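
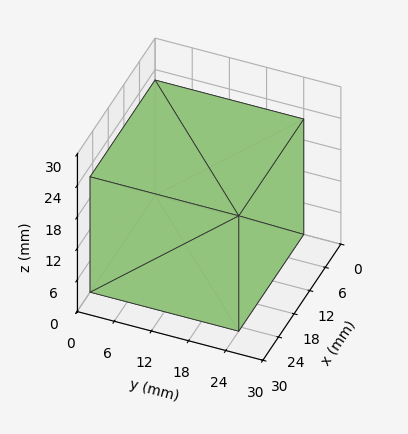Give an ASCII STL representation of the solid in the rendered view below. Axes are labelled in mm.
Reading the render: the shape is a rectangular box, roughly 25 × 24 mm footprint and 22 mm tall (dimensions read to the nearest mm from the axis ticks). For the STL, each face is triangulated and given an outward normal.

solid part
  facet normal 0.0000 0.0000 -1.0000
    outer loop
      vertex 25.00 24.00 0.00
      vertex 25.00 0.00 0.00
      vertex 0.00 0.00 0.00
    endloop
  endfacet
  facet normal 0.0000 0.0000 -1.0000
    outer loop
      vertex 0.00 24.00 0.00
      vertex 25.00 24.00 0.00
      vertex 0.00 0.00 0.00
    endloop
  endfacet
  facet normal 0.0000 0.0000 1.0000
    outer loop
      vertex 0.00 0.00 22.00
      vertex 25.00 0.00 22.00
      vertex 25.00 24.00 22.00
    endloop
  endfacet
  facet normal 0.0000 0.0000 1.0000
    outer loop
      vertex 0.00 0.00 22.00
      vertex 25.00 24.00 22.00
      vertex 0.00 24.00 22.00
    endloop
  endfacet
  facet normal 0.0000 -1.0000 0.0000
    outer loop
      vertex 0.00 0.00 0.00
      vertex 25.00 0.00 0.00
      vertex 25.00 0.00 22.00
    endloop
  endfacet
  facet normal 0.0000 -1.0000 0.0000
    outer loop
      vertex 0.00 0.00 0.00
      vertex 25.00 0.00 22.00
      vertex 0.00 0.00 22.00
    endloop
  endfacet
  facet normal 0.0000 1.0000 0.0000
    outer loop
      vertex 25.00 24.00 22.00
      vertex 25.00 24.00 0.00
      vertex 0.00 24.00 0.00
    endloop
  endfacet
  facet normal 0.0000 1.0000 0.0000
    outer loop
      vertex 0.00 24.00 22.00
      vertex 25.00 24.00 22.00
      vertex 0.00 24.00 0.00
    endloop
  endfacet
  facet normal -1.0000 0.0000 0.0000
    outer loop
      vertex 0.00 24.00 22.00
      vertex 0.00 24.00 0.00
      vertex 0.00 0.00 0.00
    endloop
  endfacet
  facet normal -1.0000 0.0000 0.0000
    outer loop
      vertex 0.00 0.00 22.00
      vertex 0.00 24.00 22.00
      vertex 0.00 0.00 0.00
    endloop
  endfacet
  facet normal 1.0000 0.0000 0.0000
    outer loop
      vertex 25.00 0.00 0.00
      vertex 25.00 24.00 0.00
      vertex 25.00 24.00 22.00
    endloop
  endfacet
  facet normal 1.0000 0.0000 0.0000
    outer loop
      vertex 25.00 0.00 0.00
      vertex 25.00 24.00 22.00
      vertex 25.00 0.00 22.00
    endloop
  endfacet
endsolid part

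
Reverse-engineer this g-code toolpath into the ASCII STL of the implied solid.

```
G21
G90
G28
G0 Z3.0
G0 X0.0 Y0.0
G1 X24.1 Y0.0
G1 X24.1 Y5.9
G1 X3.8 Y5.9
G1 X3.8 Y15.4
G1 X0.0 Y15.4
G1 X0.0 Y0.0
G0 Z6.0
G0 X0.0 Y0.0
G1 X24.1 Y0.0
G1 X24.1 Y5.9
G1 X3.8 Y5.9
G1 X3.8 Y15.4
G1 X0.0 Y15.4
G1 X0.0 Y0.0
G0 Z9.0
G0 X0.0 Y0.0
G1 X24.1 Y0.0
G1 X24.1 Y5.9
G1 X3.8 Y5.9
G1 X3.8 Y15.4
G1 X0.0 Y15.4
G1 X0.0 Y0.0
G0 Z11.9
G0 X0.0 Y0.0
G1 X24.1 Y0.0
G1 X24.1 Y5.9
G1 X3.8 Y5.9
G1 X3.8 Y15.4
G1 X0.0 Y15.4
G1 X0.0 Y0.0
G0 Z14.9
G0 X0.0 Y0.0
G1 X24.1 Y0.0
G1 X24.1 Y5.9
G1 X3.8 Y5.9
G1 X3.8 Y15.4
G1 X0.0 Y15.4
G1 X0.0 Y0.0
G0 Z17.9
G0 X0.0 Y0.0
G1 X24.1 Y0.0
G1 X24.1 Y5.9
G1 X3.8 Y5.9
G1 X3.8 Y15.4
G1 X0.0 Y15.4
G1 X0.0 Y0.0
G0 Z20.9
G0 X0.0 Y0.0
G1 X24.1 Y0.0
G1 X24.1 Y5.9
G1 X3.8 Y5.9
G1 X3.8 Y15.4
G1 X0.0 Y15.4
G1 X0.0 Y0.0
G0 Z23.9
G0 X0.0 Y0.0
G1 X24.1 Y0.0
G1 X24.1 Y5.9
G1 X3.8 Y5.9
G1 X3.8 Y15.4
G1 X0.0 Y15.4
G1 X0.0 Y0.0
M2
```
solid part
  facet normal 0.0000 0.0000 -1.0000
    outer loop
      vertex 24.1 5.9 0.0
      vertex 24.1 0.0 0.0
      vertex 0.0 0.0 0.0
    endloop
  endfacet
  facet normal 0.0000 0.0000 -1.0000
    outer loop
      vertex 3.8 5.9 0.0
      vertex 24.1 5.9 0.0
      vertex 0.0 0.0 0.0
    endloop
  endfacet
  facet normal 0.0000 0.0000 -1.0000
    outer loop
      vertex 3.8 15.4 0.0
      vertex 3.8 5.9 0.0
      vertex 0.0 0.0 0.0
    endloop
  endfacet
  facet normal 0.0000 0.0000 -1.0000
    outer loop
      vertex 0.0 15.4 0.0
      vertex 3.8 15.4 0.0
      vertex 0.0 0.0 0.0
    endloop
  endfacet
  facet normal 0.0000 0.0000 1.0000
    outer loop
      vertex 0.0 0.0 23.9
      vertex 24.1 0.0 23.9
      vertex 24.1 5.9 23.9
    endloop
  endfacet
  facet normal 0.0000 0.0000 1.0000
    outer loop
      vertex 0.0 0.0 23.9
      vertex 24.1 5.9 23.9
      vertex 3.8 5.9 23.9
    endloop
  endfacet
  facet normal 0.0000 0.0000 1.0000
    outer loop
      vertex 0.0 0.0 23.9
      vertex 3.8 5.9 23.9
      vertex 3.8 15.4 23.9
    endloop
  endfacet
  facet normal 0.0000 0.0000 1.0000
    outer loop
      vertex 0.0 0.0 23.9
      vertex 3.8 15.4 23.9
      vertex 0.0 15.4 23.9
    endloop
  endfacet
  facet normal 0.0000 -1.0000 0.0000
    outer loop
      vertex 0.0 0.0 0.0
      vertex 24.1 0.0 0.0
      vertex 24.1 0.0 23.9
    endloop
  endfacet
  facet normal 0.0000 -1.0000 0.0000
    outer loop
      vertex 0.0 0.0 0.0
      vertex 24.1 0.0 23.9
      vertex 0.0 0.0 23.9
    endloop
  endfacet
  facet normal 1.0000 0.0000 0.0000
    outer loop
      vertex 24.1 0.0 0.0
      vertex 24.1 5.9 0.0
      vertex 24.1 5.9 23.9
    endloop
  endfacet
  facet normal 1.0000 0.0000 0.0000
    outer loop
      vertex 24.1 0.0 0.0
      vertex 24.1 5.9 23.9
      vertex 24.1 0.0 23.9
    endloop
  endfacet
  facet normal 0.0000 1.0000 0.0000
    outer loop
      vertex 24.1 5.9 0.0
      vertex 3.8 5.9 0.0
      vertex 3.8 5.9 23.9
    endloop
  endfacet
  facet normal 0.0000 1.0000 0.0000
    outer loop
      vertex 24.1 5.9 0.0
      vertex 3.8 5.9 23.9
      vertex 24.1 5.9 23.9
    endloop
  endfacet
  facet normal 1.0000 0.0000 0.0000
    outer loop
      vertex 3.8 5.9 0.0
      vertex 3.8 15.4 0.0
      vertex 3.8 15.4 23.9
    endloop
  endfacet
  facet normal 1.0000 0.0000 0.0000
    outer loop
      vertex 3.8 5.9 0.0
      vertex 3.8 15.4 23.9
      vertex 3.8 5.9 23.9
    endloop
  endfacet
  facet normal 0.0000 1.0000 0.0000
    outer loop
      vertex 3.8 15.4 0.0
      vertex 0.0 15.4 0.0
      vertex 0.0 15.4 23.9
    endloop
  endfacet
  facet normal 0.0000 1.0000 0.0000
    outer loop
      vertex 3.8 15.4 0.0
      vertex 0.0 15.4 23.9
      vertex 3.8 15.4 23.9
    endloop
  endfacet
  facet normal -1.0000 0.0000 0.0000
    outer loop
      vertex 0.0 15.4 0.0
      vertex 0.0 0.0 0.0
      vertex 0.0 0.0 23.9
    endloop
  endfacet
  facet normal -1.0000 0.0000 0.0000
    outer loop
      vertex 0.0 15.4 0.0
      vertex 0.0 0.0 23.9
      vertex 0.0 15.4 23.9
    endloop
  endfacet
endsolid part

The G0 Z moves step by Δz≈3.0 mm. Every layer's G1 loop is the same polygon, so the solid is a straight extrusion of it from z=0 to z≈23.9. Closing with flat bottom and top caps and triangulating gives 20 facets — an L-shaped prism: outer 24.1 × 15.4 mm, arm thicknesses ≈ 5.9 mm (horizontal) and 3.8 mm (vertical), extruded 23.9 mm in z.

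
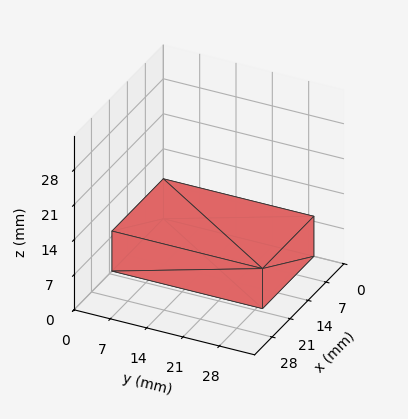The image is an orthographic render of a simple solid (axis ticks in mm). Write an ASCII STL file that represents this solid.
Reading the render: the shape is a rectangular box, roughly 20 × 29 mm footprint and 8 mm tall (dimensions read to the nearest mm from the axis ticks). For the STL, each face is triangulated and given an outward normal.

solid part
  facet normal 0.0000 0.0000 -1.0000
    outer loop
      vertex 20.00 29.00 0.00
      vertex 20.00 0.00 0.00
      vertex 0.00 0.00 0.00
    endloop
  endfacet
  facet normal 0.0000 0.0000 -1.0000
    outer loop
      vertex 0.00 29.00 0.00
      vertex 20.00 29.00 0.00
      vertex 0.00 0.00 0.00
    endloop
  endfacet
  facet normal 0.0000 0.0000 1.0000
    outer loop
      vertex 0.00 0.00 8.00
      vertex 20.00 0.00 8.00
      vertex 20.00 29.00 8.00
    endloop
  endfacet
  facet normal 0.0000 0.0000 1.0000
    outer loop
      vertex 0.00 0.00 8.00
      vertex 20.00 29.00 8.00
      vertex 0.00 29.00 8.00
    endloop
  endfacet
  facet normal 0.0000 -1.0000 0.0000
    outer loop
      vertex 0.00 0.00 0.00
      vertex 20.00 0.00 0.00
      vertex 20.00 0.00 8.00
    endloop
  endfacet
  facet normal 0.0000 -1.0000 0.0000
    outer loop
      vertex 0.00 0.00 0.00
      vertex 20.00 0.00 8.00
      vertex 0.00 0.00 8.00
    endloop
  endfacet
  facet normal 0.0000 1.0000 0.0000
    outer loop
      vertex 20.00 29.00 8.00
      vertex 20.00 29.00 0.00
      vertex 0.00 29.00 0.00
    endloop
  endfacet
  facet normal 0.0000 1.0000 0.0000
    outer loop
      vertex 0.00 29.00 8.00
      vertex 20.00 29.00 8.00
      vertex 0.00 29.00 0.00
    endloop
  endfacet
  facet normal -1.0000 0.0000 0.0000
    outer loop
      vertex 0.00 29.00 8.00
      vertex 0.00 29.00 0.00
      vertex 0.00 0.00 0.00
    endloop
  endfacet
  facet normal -1.0000 0.0000 0.0000
    outer loop
      vertex 0.00 0.00 8.00
      vertex 0.00 29.00 8.00
      vertex 0.00 0.00 0.00
    endloop
  endfacet
  facet normal 1.0000 0.0000 0.0000
    outer loop
      vertex 20.00 0.00 0.00
      vertex 20.00 29.00 0.00
      vertex 20.00 29.00 8.00
    endloop
  endfacet
  facet normal 1.0000 0.0000 0.0000
    outer loop
      vertex 20.00 0.00 0.00
      vertex 20.00 29.00 8.00
      vertex 20.00 0.00 8.00
    endloop
  endfacet
endsolid part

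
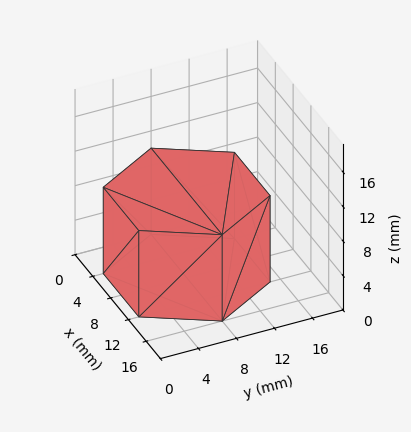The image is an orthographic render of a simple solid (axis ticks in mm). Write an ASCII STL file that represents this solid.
Reading the render: the shape is a regular 6-sided prism (a cylinder approximated with 6 flat sides), circumscribed radius ≈ 8 mm, height ≈ 10 mm (dimensions read to the nearest mm from the axis ticks). For the STL, each face is triangulated and given an outward normal.

solid part
  facet normal 0.0000 0.0000 -1.0000
    outer loop
      vertex 4.0 14.9 0.0
      vertex 12.0 14.9 0.0
      vertex 16.0 8.0 0.0
    endloop
  endfacet
  facet normal 0.0000 0.0000 -1.0000
    outer loop
      vertex 0.0 8.0 0.0
      vertex 4.0 14.9 0.0
      vertex 16.0 8.0 0.0
    endloop
  endfacet
  facet normal 0.0000 0.0000 -1.0000
    outer loop
      vertex 4.0 1.1 0.0
      vertex 0.0 8.0 0.0
      vertex 16.0 8.0 0.0
    endloop
  endfacet
  facet normal 0.0000 0.0000 -1.0000
    outer loop
      vertex 12.0 1.1 0.0
      vertex 4.0 1.1 0.0
      vertex 16.0 8.0 0.0
    endloop
  endfacet
  facet normal 0.0000 0.0000 1.0000
    outer loop
      vertex 16.0 8.0 10.0
      vertex 12.0 14.9 10.0
      vertex 4.0 14.9 10.0
    endloop
  endfacet
  facet normal 0.0000 0.0000 1.0000
    outer loop
      vertex 16.0 8.0 10.0
      vertex 4.0 14.9 10.0
      vertex 0.0 8.0 10.0
    endloop
  endfacet
  facet normal 0.0000 0.0000 1.0000
    outer loop
      vertex 16.0 8.0 10.0
      vertex 0.0 8.0 10.0
      vertex 4.0 1.1 10.0
    endloop
  endfacet
  facet normal 0.0000 0.0000 1.0000
    outer loop
      vertex 16.0 8.0 10.0
      vertex 4.0 1.1 10.0
      vertex 12.0 1.1 10.0
    endloop
  endfacet
  facet normal 0.8651 0.5015 0.0000
    outer loop
      vertex 16.0 8.0 0.0
      vertex 12.0 14.9 0.0
      vertex 12.0 14.9 10.0
    endloop
  endfacet
  facet normal 0.8651 0.5015 0.0000
    outer loop
      vertex 16.0 8.0 0.0
      vertex 12.0 14.9 10.0
      vertex 16.0 8.0 10.0
    endloop
  endfacet
  facet normal 0.0000 1.0000 0.0000
    outer loop
      vertex 12.0 14.9 0.0
      vertex 4.0 14.9 0.0
      vertex 4.0 14.9 10.0
    endloop
  endfacet
  facet normal 0.0000 1.0000 0.0000
    outer loop
      vertex 12.0 14.9 0.0
      vertex 4.0 14.9 10.0
      vertex 12.0 14.9 10.0
    endloop
  endfacet
  facet normal -0.8651 0.5015 0.0000
    outer loop
      vertex 4.0 14.9 0.0
      vertex 0.0 8.0 0.0
      vertex 0.0 8.0 10.0
    endloop
  endfacet
  facet normal -0.8651 0.5015 0.0000
    outer loop
      vertex 4.0 14.9 0.0
      vertex 0.0 8.0 10.0
      vertex 4.0 14.9 10.0
    endloop
  endfacet
  facet normal -0.8651 -0.5015 0.0000
    outer loop
      vertex 0.0 8.0 0.0
      vertex 4.0 1.1 0.0
      vertex 4.0 1.1 10.0
    endloop
  endfacet
  facet normal -0.8651 -0.5015 0.0000
    outer loop
      vertex 0.0 8.0 0.0
      vertex 4.0 1.1 10.0
      vertex 0.0 8.0 10.0
    endloop
  endfacet
  facet normal 0.0000 -1.0000 0.0000
    outer loop
      vertex 4.0 1.1 0.0
      vertex 12.0 1.1 0.0
      vertex 12.0 1.1 10.0
    endloop
  endfacet
  facet normal 0.0000 -1.0000 0.0000
    outer loop
      vertex 4.0 1.1 0.0
      vertex 12.0 1.1 10.0
      vertex 4.0 1.1 10.0
    endloop
  endfacet
  facet normal 0.8651 -0.5015 0.0000
    outer loop
      vertex 12.0 1.1 0.0
      vertex 16.0 8.0 0.0
      vertex 16.0 8.0 10.0
    endloop
  endfacet
  facet normal 0.8651 -0.5015 0.0000
    outer loop
      vertex 12.0 1.1 0.0
      vertex 16.0 8.0 10.0
      vertex 12.0 1.1 10.0
    endloop
  endfacet
endsolid part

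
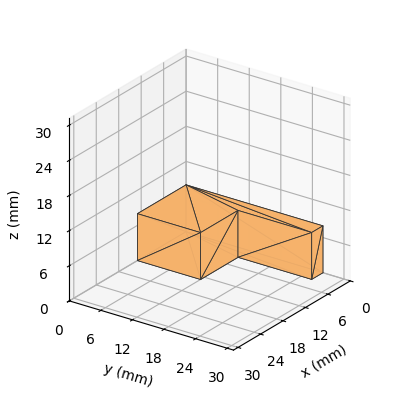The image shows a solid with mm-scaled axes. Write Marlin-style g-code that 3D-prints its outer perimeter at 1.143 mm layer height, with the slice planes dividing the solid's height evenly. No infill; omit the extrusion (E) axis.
Reading the render: the shape is an L-shaped prism: outer 13 × 26 mm, arm thicknesses ≈ 12 mm (horizontal) and 3 mm (vertical), extruded 8 mm in z (dimensions read to the nearest mm from the axis ticks). For the g-code, the solid's height is divided into equal slices at the stated Δz and each level perimeter traced with G1 moves after a G0 lift.

; perimeter-only toolpath
G21 ; units = mm
G90 ; absolute positioning
G28 ; home
; layer 1
G0 Z1.143
G0 X0.000 Y0.000
G1 X13.000 Y0.000
G1 X13.000 Y12.000
G1 X3.000 Y12.000
G1 X3.000 Y26.000
G1 X0.000 Y26.000
G1 X0.000 Y0.000
; layer 2
G0 Z2.286
G0 X0.000 Y0.000
G1 X13.000 Y0.000
G1 X13.000 Y12.000
G1 X3.000 Y12.000
G1 X3.000 Y26.000
G1 X0.000 Y26.000
G1 X0.000 Y0.000
; layer 3
G0 Z3.429
G0 X0.000 Y0.000
G1 X13.000 Y0.000
G1 X13.000 Y12.000
G1 X3.000 Y12.000
G1 X3.000 Y26.000
G1 X0.000 Y26.000
G1 X0.000 Y0.000
; layer 4
G0 Z4.571
G0 X0.000 Y0.000
G1 X13.000 Y0.000
G1 X13.000 Y12.000
G1 X3.000 Y12.000
G1 X3.000 Y26.000
G1 X0.000 Y26.000
G1 X0.000 Y0.000
; layer 5
G0 Z5.714
G0 X0.000 Y0.000
G1 X13.000 Y0.000
G1 X13.000 Y12.000
G1 X3.000 Y12.000
G1 X3.000 Y26.000
G1 X0.000 Y26.000
G1 X0.000 Y0.000
; layer 6
G0 Z6.857
G0 X0.000 Y0.000
G1 X13.000 Y0.000
G1 X13.000 Y12.000
G1 X3.000 Y12.000
G1 X3.000 Y26.000
G1 X0.000 Y26.000
G1 X0.000 Y0.000
; layer 7
G0 Z8.000
G0 X0.000 Y0.000
G1 X13.000 Y0.000
G1 X13.000 Y12.000
G1 X3.000 Y12.000
G1 X3.000 Y26.000
G1 X0.000 Y26.000
G1 X0.000 Y0.000
M2 ; end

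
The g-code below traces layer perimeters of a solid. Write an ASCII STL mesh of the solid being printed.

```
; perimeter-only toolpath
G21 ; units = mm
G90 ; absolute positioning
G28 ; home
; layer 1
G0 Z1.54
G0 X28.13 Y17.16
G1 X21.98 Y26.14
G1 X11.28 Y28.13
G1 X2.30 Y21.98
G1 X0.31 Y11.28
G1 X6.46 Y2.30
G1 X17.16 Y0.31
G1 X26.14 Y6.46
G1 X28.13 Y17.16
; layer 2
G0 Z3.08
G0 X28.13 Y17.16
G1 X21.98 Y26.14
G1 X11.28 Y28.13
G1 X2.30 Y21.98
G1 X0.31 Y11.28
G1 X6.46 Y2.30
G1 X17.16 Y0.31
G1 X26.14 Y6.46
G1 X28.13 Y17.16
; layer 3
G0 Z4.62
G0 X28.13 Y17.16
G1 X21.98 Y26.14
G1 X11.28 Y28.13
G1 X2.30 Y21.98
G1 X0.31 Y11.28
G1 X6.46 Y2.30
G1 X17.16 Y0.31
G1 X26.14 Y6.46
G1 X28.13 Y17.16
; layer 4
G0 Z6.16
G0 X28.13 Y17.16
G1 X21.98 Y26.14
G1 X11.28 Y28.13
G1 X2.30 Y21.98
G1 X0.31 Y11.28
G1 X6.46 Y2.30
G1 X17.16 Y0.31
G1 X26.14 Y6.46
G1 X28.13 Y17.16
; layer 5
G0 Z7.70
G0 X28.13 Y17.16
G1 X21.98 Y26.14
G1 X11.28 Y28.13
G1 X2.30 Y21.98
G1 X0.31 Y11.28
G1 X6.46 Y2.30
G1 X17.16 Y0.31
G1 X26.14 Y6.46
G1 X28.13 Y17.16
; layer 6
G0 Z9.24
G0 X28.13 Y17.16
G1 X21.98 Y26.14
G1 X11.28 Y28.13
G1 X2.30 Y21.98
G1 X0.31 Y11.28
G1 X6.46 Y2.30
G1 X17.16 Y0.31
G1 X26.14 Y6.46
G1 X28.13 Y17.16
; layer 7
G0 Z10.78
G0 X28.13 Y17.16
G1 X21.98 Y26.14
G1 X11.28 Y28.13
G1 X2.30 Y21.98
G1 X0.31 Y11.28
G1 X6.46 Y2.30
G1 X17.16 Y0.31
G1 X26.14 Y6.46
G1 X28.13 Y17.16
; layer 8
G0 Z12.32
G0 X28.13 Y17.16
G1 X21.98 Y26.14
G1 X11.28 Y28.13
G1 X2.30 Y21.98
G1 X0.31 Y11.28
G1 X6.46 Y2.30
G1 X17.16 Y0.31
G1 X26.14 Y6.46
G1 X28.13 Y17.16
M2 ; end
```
solid part
  facet normal 0.0000 0.0000 -1.0000
    outer loop
      vertex 11.28 28.13 0.00
      vertex 21.98 26.14 0.00
      vertex 28.13 17.16 0.00
    endloop
  endfacet
  facet normal 0.0000 0.0000 -1.0000
    outer loop
      vertex 2.30 21.98 0.00
      vertex 11.28 28.13 0.00
      vertex 28.13 17.16 0.00
    endloop
  endfacet
  facet normal 0.0000 0.0000 -1.0000
    outer loop
      vertex 0.31 11.28 0.00
      vertex 2.30 21.98 0.00
      vertex 28.13 17.16 0.00
    endloop
  endfacet
  facet normal 0.0000 0.0000 -1.0000
    outer loop
      vertex 6.46 2.30 0.00
      vertex 0.31 11.28 0.00
      vertex 28.13 17.16 0.00
    endloop
  endfacet
  facet normal 0.0000 0.0000 -1.0000
    outer loop
      vertex 17.16 0.31 0.00
      vertex 6.46 2.30 0.00
      vertex 28.13 17.16 0.00
    endloop
  endfacet
  facet normal 0.0000 0.0000 -1.0000
    outer loop
      vertex 26.14 6.46 0.00
      vertex 17.16 0.31 0.00
      vertex 28.13 17.16 0.00
    endloop
  endfacet
  facet normal 0.0000 0.0000 1.0000
    outer loop
      vertex 28.13 17.16 12.32
      vertex 21.98 26.14 12.32
      vertex 11.28 28.13 12.32
    endloop
  endfacet
  facet normal 0.0000 0.0000 1.0000
    outer loop
      vertex 28.13 17.16 12.32
      vertex 11.28 28.13 12.32
      vertex 2.30 21.98 12.32
    endloop
  endfacet
  facet normal 0.0000 0.0000 1.0000
    outer loop
      vertex 28.13 17.16 12.32
      vertex 2.30 21.98 12.32
      vertex 0.31 11.28 12.32
    endloop
  endfacet
  facet normal 0.0000 0.0000 1.0000
    outer loop
      vertex 28.13 17.16 12.32
      vertex 0.31 11.28 12.32
      vertex 6.46 2.30 12.32
    endloop
  endfacet
  facet normal 0.0000 0.0000 1.0000
    outer loop
      vertex 28.13 17.16 12.32
      vertex 6.46 2.30 12.32
      vertex 17.16 0.31 12.32
    endloop
  endfacet
  facet normal 0.0000 0.0000 1.0000
    outer loop
      vertex 28.13 17.16 12.32
      vertex 17.16 0.31 12.32
      vertex 26.14 6.46 12.32
    endloop
  endfacet
  facet normal 0.8251 0.5650 0.0000
    outer loop
      vertex 28.13 17.16 0.00
      vertex 21.98 26.14 0.00
      vertex 21.98 26.14 12.32
    endloop
  endfacet
  facet normal 0.8251 0.5650 0.0000
    outer loop
      vertex 28.13 17.16 0.00
      vertex 21.98 26.14 12.32
      vertex 28.13 17.16 12.32
    endloop
  endfacet
  facet normal 0.1828 0.9831 0.0000
    outer loop
      vertex 21.98 26.14 0.00
      vertex 11.28 28.13 0.00
      vertex 11.28 28.13 12.32
    endloop
  endfacet
  facet normal 0.1828 0.9831 0.0000
    outer loop
      vertex 21.98 26.14 0.00
      vertex 11.28 28.13 12.32
      vertex 21.98 26.14 12.32
    endloop
  endfacet
  facet normal -0.5650 0.8251 0.0000
    outer loop
      vertex 11.28 28.13 0.00
      vertex 2.30 21.98 0.00
      vertex 2.30 21.98 12.32
    endloop
  endfacet
  facet normal -0.5650 0.8251 0.0000
    outer loop
      vertex 11.28 28.13 0.00
      vertex 2.30 21.98 12.32
      vertex 11.28 28.13 12.32
    endloop
  endfacet
  facet normal -0.9831 0.1828 0.0000
    outer loop
      vertex 2.30 21.98 0.00
      vertex 0.31 11.28 0.00
      vertex 0.31 11.28 12.32
    endloop
  endfacet
  facet normal -0.9831 0.1828 0.0000
    outer loop
      vertex 2.30 21.98 0.00
      vertex 0.31 11.28 12.32
      vertex 2.30 21.98 12.32
    endloop
  endfacet
  facet normal -0.8251 -0.5650 0.0000
    outer loop
      vertex 0.31 11.28 0.00
      vertex 6.46 2.30 0.00
      vertex 6.46 2.30 12.32
    endloop
  endfacet
  facet normal -0.8251 -0.5650 0.0000
    outer loop
      vertex 0.31 11.28 0.00
      vertex 6.46 2.30 12.32
      vertex 0.31 11.28 12.32
    endloop
  endfacet
  facet normal -0.1828 -0.9831 0.0000
    outer loop
      vertex 6.46 2.30 0.00
      vertex 17.16 0.31 0.00
      vertex 17.16 0.31 12.32
    endloop
  endfacet
  facet normal -0.1828 -0.9831 0.0000
    outer loop
      vertex 6.46 2.30 0.00
      vertex 17.16 0.31 12.32
      vertex 6.46 2.30 12.32
    endloop
  endfacet
  facet normal 0.5650 -0.8251 0.0000
    outer loop
      vertex 17.16 0.31 0.00
      vertex 26.14 6.46 0.00
      vertex 26.14 6.46 12.32
    endloop
  endfacet
  facet normal 0.5650 -0.8251 0.0000
    outer loop
      vertex 17.16 0.31 0.00
      vertex 26.14 6.46 12.32
      vertex 17.16 0.31 12.32
    endloop
  endfacet
  facet normal 0.9831 -0.1828 0.0000
    outer loop
      vertex 26.14 6.46 0.00
      vertex 28.13 17.16 0.00
      vertex 28.13 17.16 12.32
    endloop
  endfacet
  facet normal 0.9831 -0.1828 0.0000
    outer loop
      vertex 26.14 6.46 0.00
      vertex 28.13 17.16 12.32
      vertex 26.14 6.46 12.32
    endloop
  endfacet
endsolid part

The G0 Z moves step by Δz≈1.54 mm. Every layer's G1 loop is the same polygon, so the solid is a straight extrusion of it from z=0 to z≈12.3. Closing with flat bottom and top caps and triangulating gives 28 facets — a regular 8-sided prism (a cylinder approximated with 8 flat sides), circumscribed radius ≈ 14.2 mm, height ≈ 12.3 mm.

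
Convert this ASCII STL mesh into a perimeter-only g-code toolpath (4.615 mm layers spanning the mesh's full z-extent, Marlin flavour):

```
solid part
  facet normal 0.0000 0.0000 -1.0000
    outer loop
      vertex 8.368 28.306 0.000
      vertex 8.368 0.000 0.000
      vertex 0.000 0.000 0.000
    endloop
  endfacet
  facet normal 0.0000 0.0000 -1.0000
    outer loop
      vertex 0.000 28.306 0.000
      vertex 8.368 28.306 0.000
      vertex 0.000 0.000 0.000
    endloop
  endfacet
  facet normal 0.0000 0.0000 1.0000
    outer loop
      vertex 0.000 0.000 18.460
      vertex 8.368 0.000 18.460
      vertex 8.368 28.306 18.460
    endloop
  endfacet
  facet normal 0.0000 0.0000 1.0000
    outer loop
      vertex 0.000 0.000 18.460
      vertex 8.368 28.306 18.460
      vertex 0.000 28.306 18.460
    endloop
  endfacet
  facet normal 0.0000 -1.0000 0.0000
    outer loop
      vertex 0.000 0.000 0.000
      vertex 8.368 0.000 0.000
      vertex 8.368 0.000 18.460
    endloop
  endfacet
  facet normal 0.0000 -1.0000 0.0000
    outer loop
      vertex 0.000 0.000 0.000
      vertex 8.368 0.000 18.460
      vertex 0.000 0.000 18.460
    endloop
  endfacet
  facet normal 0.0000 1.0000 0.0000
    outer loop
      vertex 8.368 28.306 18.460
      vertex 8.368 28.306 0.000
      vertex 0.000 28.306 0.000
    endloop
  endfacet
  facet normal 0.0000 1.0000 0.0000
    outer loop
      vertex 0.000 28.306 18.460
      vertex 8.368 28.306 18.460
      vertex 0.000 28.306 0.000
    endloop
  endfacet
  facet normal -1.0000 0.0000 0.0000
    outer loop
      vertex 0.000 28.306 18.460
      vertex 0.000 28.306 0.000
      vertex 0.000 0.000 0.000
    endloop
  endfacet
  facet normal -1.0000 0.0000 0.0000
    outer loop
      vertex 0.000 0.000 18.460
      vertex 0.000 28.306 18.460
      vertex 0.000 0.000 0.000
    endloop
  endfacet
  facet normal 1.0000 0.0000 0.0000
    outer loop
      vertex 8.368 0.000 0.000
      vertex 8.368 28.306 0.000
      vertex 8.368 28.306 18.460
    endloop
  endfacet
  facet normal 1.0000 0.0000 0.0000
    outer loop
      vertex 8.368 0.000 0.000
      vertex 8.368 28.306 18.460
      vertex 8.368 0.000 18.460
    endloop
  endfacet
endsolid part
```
; perimeter-only toolpath
G21 ; units = mm
G90 ; absolute positioning
G28 ; home
; layer 1
G0 Z4.615
G0 X0.000 Y0.000
G1 X8.368 Y0.000
G1 X8.368 Y28.306
G1 X0.000 Y28.306
G1 X0.000 Y0.000
; layer 2
G0 Z9.230
G0 X0.000 Y0.000
G1 X8.368 Y0.000
G1 X8.368 Y28.306
G1 X0.000 Y28.306
G1 X0.000 Y0.000
; layer 3
G0 Z13.845
G0 X0.000 Y0.000
G1 X8.368 Y0.000
G1 X8.368 Y28.306
G1 X0.000 Y28.306
G1 X0.000 Y0.000
; layer 4
G0 Z18.460
G0 X0.000 Y0.000
G1 X8.368 Y0.000
G1 X8.368 Y28.306
G1 X0.000 Y28.306
G1 X0.000 Y0.000
M2 ; end

The solid is a rectangular box, roughly 8.37 × 28.3 mm footprint and 18.5 mm tall. Slicing at Δz = 4.615 mm — 4 equal slices spanning the solid's height, so layer i sits at z = i·h/4 — gives 4 non-empty perimeters. Each is a 4-segment closed polygon; G0 lifts to the layer z and rapids to the start vertex, then G1 traces the edges.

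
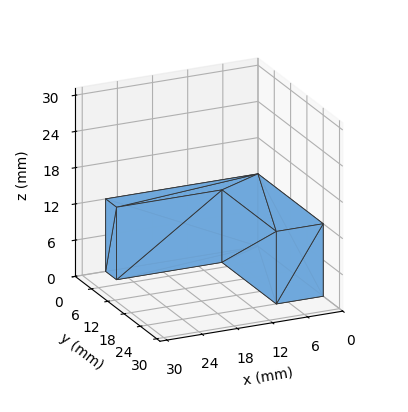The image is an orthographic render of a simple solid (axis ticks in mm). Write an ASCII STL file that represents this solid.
Reading the render: the shape is an L-shaped prism: outer 26 × 24 mm, arm thicknesses ≈ 4 mm (horizontal) and 8 mm (vertical), extruded 12 mm in z (dimensions read to the nearest mm from the axis ticks). For the STL, each face is triangulated and given an outward normal.

solid part
  facet normal 0.0000 0.0000 -1.0000
    outer loop
      vertex 26.00 4.00 0.00
      vertex 26.00 0.00 0.00
      vertex 0.00 0.00 0.00
    endloop
  endfacet
  facet normal 0.0000 0.0000 -1.0000
    outer loop
      vertex 8.00 4.00 0.00
      vertex 26.00 4.00 0.00
      vertex 0.00 0.00 0.00
    endloop
  endfacet
  facet normal 0.0000 0.0000 -1.0000
    outer loop
      vertex 8.00 24.00 0.00
      vertex 8.00 4.00 0.00
      vertex 0.00 0.00 0.00
    endloop
  endfacet
  facet normal 0.0000 0.0000 -1.0000
    outer loop
      vertex 0.00 24.00 0.00
      vertex 8.00 24.00 0.00
      vertex 0.00 0.00 0.00
    endloop
  endfacet
  facet normal 0.0000 0.0000 1.0000
    outer loop
      vertex 0.00 0.00 12.00
      vertex 26.00 0.00 12.00
      vertex 26.00 4.00 12.00
    endloop
  endfacet
  facet normal 0.0000 0.0000 1.0000
    outer loop
      vertex 0.00 0.00 12.00
      vertex 26.00 4.00 12.00
      vertex 8.00 4.00 12.00
    endloop
  endfacet
  facet normal 0.0000 0.0000 1.0000
    outer loop
      vertex 0.00 0.00 12.00
      vertex 8.00 4.00 12.00
      vertex 8.00 24.00 12.00
    endloop
  endfacet
  facet normal 0.0000 0.0000 1.0000
    outer loop
      vertex 0.00 0.00 12.00
      vertex 8.00 24.00 12.00
      vertex 0.00 24.00 12.00
    endloop
  endfacet
  facet normal 0.0000 -1.0000 0.0000
    outer loop
      vertex 0.00 0.00 0.00
      vertex 26.00 0.00 0.00
      vertex 26.00 0.00 12.00
    endloop
  endfacet
  facet normal 0.0000 -1.0000 0.0000
    outer loop
      vertex 0.00 0.00 0.00
      vertex 26.00 0.00 12.00
      vertex 0.00 0.00 12.00
    endloop
  endfacet
  facet normal 1.0000 0.0000 0.0000
    outer loop
      vertex 26.00 0.00 0.00
      vertex 26.00 4.00 0.00
      vertex 26.00 4.00 12.00
    endloop
  endfacet
  facet normal 1.0000 0.0000 0.0000
    outer loop
      vertex 26.00 0.00 0.00
      vertex 26.00 4.00 12.00
      vertex 26.00 0.00 12.00
    endloop
  endfacet
  facet normal 0.0000 1.0000 0.0000
    outer loop
      vertex 26.00 4.00 0.00
      vertex 8.00 4.00 0.00
      vertex 8.00 4.00 12.00
    endloop
  endfacet
  facet normal 0.0000 1.0000 0.0000
    outer loop
      vertex 26.00 4.00 0.00
      vertex 8.00 4.00 12.00
      vertex 26.00 4.00 12.00
    endloop
  endfacet
  facet normal 1.0000 0.0000 0.0000
    outer loop
      vertex 8.00 4.00 0.00
      vertex 8.00 24.00 0.00
      vertex 8.00 24.00 12.00
    endloop
  endfacet
  facet normal 1.0000 0.0000 0.0000
    outer loop
      vertex 8.00 4.00 0.00
      vertex 8.00 24.00 12.00
      vertex 8.00 4.00 12.00
    endloop
  endfacet
  facet normal 0.0000 1.0000 0.0000
    outer loop
      vertex 8.00 24.00 0.00
      vertex 0.00 24.00 0.00
      vertex 0.00 24.00 12.00
    endloop
  endfacet
  facet normal 0.0000 1.0000 0.0000
    outer loop
      vertex 8.00 24.00 0.00
      vertex 0.00 24.00 12.00
      vertex 8.00 24.00 12.00
    endloop
  endfacet
  facet normal -1.0000 0.0000 0.0000
    outer loop
      vertex 0.00 24.00 0.00
      vertex 0.00 0.00 0.00
      vertex 0.00 0.00 12.00
    endloop
  endfacet
  facet normal -1.0000 0.0000 0.0000
    outer loop
      vertex 0.00 24.00 0.00
      vertex 0.00 0.00 12.00
      vertex 0.00 24.00 12.00
    endloop
  endfacet
endsolid part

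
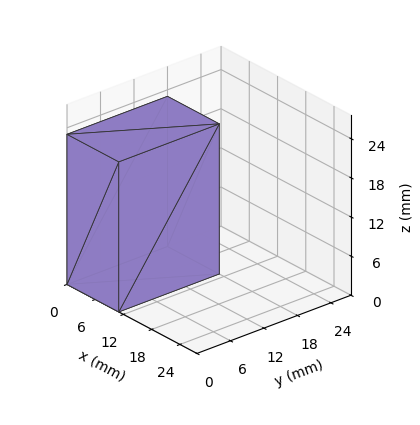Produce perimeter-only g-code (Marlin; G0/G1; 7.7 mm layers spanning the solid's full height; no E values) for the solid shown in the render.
Reading the render: the shape is a rectangular box, roughly 11 × 18 mm footprint and 23 mm tall (dimensions read to the nearest mm from the axis ticks). For the g-code, the solid's height is divided into equal slices at the stated Δz and each level perimeter traced with G1 moves after a G0 lift.

; perimeter-only toolpath
G21 ; units = mm
G90 ; absolute positioning
G28 ; home
; layer 1
G0 Z7.7
G0 X0.0 Y0.0
G1 X11.0 Y0.0
G1 X11.0 Y18.0
G1 X0.0 Y18.0
G1 X0.0 Y0.0
; layer 2
G0 Z15.3
G0 X0.0 Y0.0
G1 X11.0 Y0.0
G1 X11.0 Y18.0
G1 X0.0 Y18.0
G1 X0.0 Y0.0
; layer 3
G0 Z23.0
G0 X0.0 Y0.0
G1 X11.0 Y0.0
G1 X11.0 Y18.0
G1 X0.0 Y18.0
G1 X0.0 Y0.0
M2 ; end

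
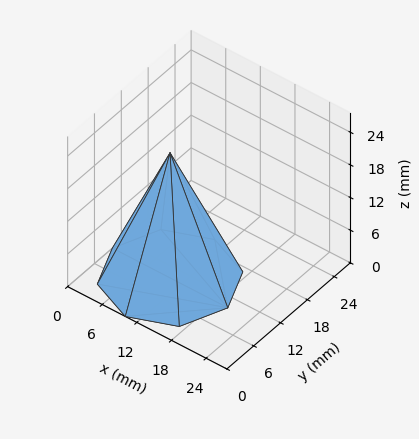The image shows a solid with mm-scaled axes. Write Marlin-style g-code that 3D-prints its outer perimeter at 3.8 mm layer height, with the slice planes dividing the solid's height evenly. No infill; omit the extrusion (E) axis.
Reading the render: the shape is a regular 8-sided pyramid, base circumscribed radius ≈ 10 mm, apex at z ≈ 23 mm (dimensions read to the nearest mm from the axis ticks). For the g-code, the solid's height is divided into equal slices at the stated Δz and each level perimeter traced with G1 moves after a G0 lift.

; perimeter-only toolpath
G21 ; units = mm
G90 ; absolute positioning
G28 ; home
; layer 1
G0 Z3.8
G0 X18.3 Y10.0
G1 X15.9 Y15.9
G1 X10.0 Y18.3
G1 X4.1 Y15.9
G1 X1.7 Y10.0
G1 X4.1 Y4.1
G1 X10.0 Y1.7
G1 X15.9 Y4.1
G1 X18.3 Y10.0
; layer 2
G0 Z7.7
G0 X16.7 Y10.0
G1 X14.7 Y14.7
G1 X10.0 Y16.7
G1 X5.3 Y14.7
G1 X3.3 Y10.0
G1 X5.3 Y5.3
G1 X10.0 Y3.3
G1 X14.7 Y5.3
G1 X16.7 Y10.0
; layer 3
G0 Z11.5
G0 X15.0 Y10.0
G1 X13.6 Y13.6
G1 X10.0 Y15.0
G1 X6.5 Y13.6
G1 X5.0 Y10.0
G1 X6.5 Y6.5
G1 X10.0 Y5.0
G1 X13.6 Y6.5
G1 X15.0 Y10.0
; layer 4
G0 Z15.3
G0 X13.3 Y10.0
G1 X12.4 Y12.4
G1 X10.0 Y13.3
G1 X7.6 Y12.4
G1 X6.7 Y10.0
G1 X7.6 Y7.6
G1 X10.0 Y6.7
G1 X12.4 Y7.6
G1 X13.3 Y10.0
; layer 5
G0 Z19.2
G0 X11.7 Y10.0
G1 X11.2 Y11.2
G1 X10.0 Y11.7
G1 X8.8 Y11.2
G1 X8.3 Y10.0
G1 X8.8 Y8.8
G1 X10.0 Y8.3
G1 X11.2 Y8.8
G1 X11.7 Y10.0
M2 ; end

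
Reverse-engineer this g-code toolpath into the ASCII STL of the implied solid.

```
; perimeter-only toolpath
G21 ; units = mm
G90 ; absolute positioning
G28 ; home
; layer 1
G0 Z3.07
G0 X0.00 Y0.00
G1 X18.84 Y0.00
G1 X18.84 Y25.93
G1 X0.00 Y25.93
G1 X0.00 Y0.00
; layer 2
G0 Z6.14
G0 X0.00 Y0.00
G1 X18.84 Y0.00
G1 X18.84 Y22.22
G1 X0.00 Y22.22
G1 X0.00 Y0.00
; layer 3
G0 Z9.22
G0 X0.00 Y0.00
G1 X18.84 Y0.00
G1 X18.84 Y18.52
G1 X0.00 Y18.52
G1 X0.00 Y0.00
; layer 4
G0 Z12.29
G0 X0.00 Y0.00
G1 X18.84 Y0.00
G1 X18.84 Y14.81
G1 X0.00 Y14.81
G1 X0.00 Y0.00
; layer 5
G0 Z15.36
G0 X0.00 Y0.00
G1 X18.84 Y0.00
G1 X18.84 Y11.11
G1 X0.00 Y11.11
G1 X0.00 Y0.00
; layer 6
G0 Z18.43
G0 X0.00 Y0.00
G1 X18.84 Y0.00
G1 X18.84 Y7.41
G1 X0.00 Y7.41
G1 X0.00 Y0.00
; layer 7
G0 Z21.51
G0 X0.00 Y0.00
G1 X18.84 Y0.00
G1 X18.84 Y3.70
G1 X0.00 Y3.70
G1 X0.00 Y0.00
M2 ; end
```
solid part
  facet normal 0.0000 0.0000 -1.0000
    outer loop
      vertex 18.84 29.63 0.00
      vertex 18.84 0.00 0.00
      vertex 0.00 0.00 0.00
    endloop
  endfacet
  facet normal 0.0000 0.0000 -1.0000
    outer loop
      vertex 0.00 29.63 0.00
      vertex 18.84 29.63 0.00
      vertex 0.00 0.00 0.00
    endloop
  endfacet
  facet normal 0.0000 -1.0000 0.0000
    outer loop
      vertex 0.00 0.00 0.00
      vertex 18.84 0.00 0.00
      vertex 18.84 0.00 24.58
    endloop
  endfacet
  facet normal 0.0000 -1.0000 0.0000
    outer loop
      vertex 0.00 0.00 0.00
      vertex 18.84 0.00 24.58
      vertex 0.00 0.00 24.58
    endloop
  endfacet
  facet normal 0.0000 0.6385 0.7696
    outer loop
      vertex 0.00 0.00 24.58
      vertex 18.84 0.00 24.58
      vertex 18.84 29.63 0.00
    endloop
  endfacet
  facet normal 0.0000 0.6385 0.7696
    outer loop
      vertex 0.00 0.00 24.58
      vertex 18.84 29.63 0.00
      vertex 0.00 29.63 0.00
    endloop
  endfacet
  facet normal -1.0000 0.0000 0.0000
    outer loop
      vertex 0.00 0.00 24.58
      vertex 0.00 29.63 0.00
      vertex 0.00 0.00 0.00
    endloop
  endfacet
  facet normal 1.0000 0.0000 0.0000
    outer loop
      vertex 18.84 0.00 0.00
      vertex 18.84 29.63 0.00
      vertex 18.84 0.00 24.58
    endloop
  endfacet
endsolid part

The G0 Z moves step by Δz≈3.07 mm. The G1 loops shrink linearly with z, so the solid tapers from its base footprint up to z≈24.6. Closing with a flat bottom cap and the tapered top and triangulating gives 8 facets — a wedge (ramp): 18.8 × 29.6 mm base, rising to 24.6 mm along the y=0 edge and sloping linearly to z=0 at y=29.6.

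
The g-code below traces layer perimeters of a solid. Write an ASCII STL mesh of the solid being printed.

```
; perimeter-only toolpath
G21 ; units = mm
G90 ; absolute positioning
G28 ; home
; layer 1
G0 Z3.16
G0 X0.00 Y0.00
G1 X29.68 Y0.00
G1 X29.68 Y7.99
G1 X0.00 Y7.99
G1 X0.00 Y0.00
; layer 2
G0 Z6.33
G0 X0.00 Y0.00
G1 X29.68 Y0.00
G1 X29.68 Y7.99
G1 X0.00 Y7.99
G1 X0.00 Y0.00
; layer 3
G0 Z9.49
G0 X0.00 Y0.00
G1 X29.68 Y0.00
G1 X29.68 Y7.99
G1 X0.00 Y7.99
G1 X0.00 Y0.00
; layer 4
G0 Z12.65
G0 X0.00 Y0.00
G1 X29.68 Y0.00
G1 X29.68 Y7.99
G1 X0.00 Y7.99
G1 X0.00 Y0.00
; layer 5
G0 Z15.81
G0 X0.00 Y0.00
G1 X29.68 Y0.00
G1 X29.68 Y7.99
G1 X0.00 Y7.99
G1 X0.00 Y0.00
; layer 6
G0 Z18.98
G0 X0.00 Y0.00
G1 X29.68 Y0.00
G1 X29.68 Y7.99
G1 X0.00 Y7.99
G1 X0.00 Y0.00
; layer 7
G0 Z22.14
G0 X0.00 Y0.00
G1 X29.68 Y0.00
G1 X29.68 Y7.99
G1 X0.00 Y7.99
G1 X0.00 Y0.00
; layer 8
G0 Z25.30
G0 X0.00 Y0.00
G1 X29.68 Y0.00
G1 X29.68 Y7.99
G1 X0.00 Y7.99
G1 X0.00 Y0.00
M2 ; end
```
solid part
  facet normal 0.0000 0.0000 -1.0000
    outer loop
      vertex 29.68 7.99 0.00
      vertex 29.68 0.00 0.00
      vertex 0.00 0.00 0.00
    endloop
  endfacet
  facet normal 0.0000 0.0000 -1.0000
    outer loop
      vertex 0.00 7.99 0.00
      vertex 29.68 7.99 0.00
      vertex 0.00 0.00 0.00
    endloop
  endfacet
  facet normal 0.0000 0.0000 1.0000
    outer loop
      vertex 0.00 0.00 25.30
      vertex 29.68 0.00 25.30
      vertex 29.68 7.99 25.30
    endloop
  endfacet
  facet normal 0.0000 0.0000 1.0000
    outer loop
      vertex 0.00 0.00 25.30
      vertex 29.68 7.99 25.30
      vertex 0.00 7.99 25.30
    endloop
  endfacet
  facet normal 0.0000 -1.0000 0.0000
    outer loop
      vertex 0.00 0.00 0.00
      vertex 29.68 0.00 0.00
      vertex 29.68 0.00 25.30
    endloop
  endfacet
  facet normal 0.0000 -1.0000 0.0000
    outer loop
      vertex 0.00 0.00 0.00
      vertex 29.68 0.00 25.30
      vertex 0.00 0.00 25.30
    endloop
  endfacet
  facet normal 0.0000 1.0000 0.0000
    outer loop
      vertex 29.68 7.99 25.30
      vertex 29.68 7.99 0.00
      vertex 0.00 7.99 0.00
    endloop
  endfacet
  facet normal 0.0000 1.0000 0.0000
    outer loop
      vertex 0.00 7.99 25.30
      vertex 29.68 7.99 25.30
      vertex 0.00 7.99 0.00
    endloop
  endfacet
  facet normal -1.0000 0.0000 0.0000
    outer loop
      vertex 0.00 7.99 25.30
      vertex 0.00 7.99 0.00
      vertex 0.00 0.00 0.00
    endloop
  endfacet
  facet normal -1.0000 0.0000 0.0000
    outer loop
      vertex 0.00 0.00 25.30
      vertex 0.00 7.99 25.30
      vertex 0.00 0.00 0.00
    endloop
  endfacet
  facet normal 1.0000 0.0000 0.0000
    outer loop
      vertex 29.68 0.00 0.00
      vertex 29.68 7.99 0.00
      vertex 29.68 7.99 25.30
    endloop
  endfacet
  facet normal 1.0000 0.0000 0.0000
    outer loop
      vertex 29.68 0.00 0.00
      vertex 29.68 7.99 25.30
      vertex 29.68 0.00 25.30
    endloop
  endfacet
endsolid part

The G0 Z moves step by Δz≈3.16 mm. Every layer's G1 loop is the same polygon, so the solid is a straight extrusion of it from z=0 to z≈25.3. Closing with flat bottom and top caps and triangulating gives 12 facets — a rectangular box, roughly 29.7 × 7.99 mm footprint and 25.3 mm tall.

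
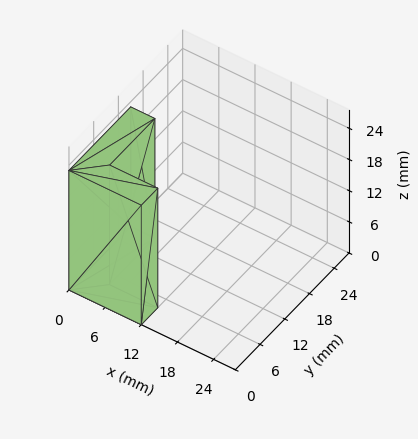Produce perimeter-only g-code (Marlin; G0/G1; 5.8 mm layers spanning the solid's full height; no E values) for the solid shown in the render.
Reading the render: the shape is an L-shaped prism: outer 12 × 15 mm, arm thicknesses ≈ 4 mm (horizontal) and 4 mm (vertical), extruded 23 mm in z (dimensions read to the nearest mm from the axis ticks). For the g-code, the solid's height is divided into equal slices at the stated Δz and each level perimeter traced with G1 moves after a G0 lift.

; perimeter-only toolpath
G21 ; units = mm
G90 ; absolute positioning
G28 ; home
; layer 1
G0 Z5.8
G0 X0.0 Y0.0
G1 X12.0 Y0.0
G1 X12.0 Y4.0
G1 X4.0 Y4.0
G1 X4.0 Y15.0
G1 X0.0 Y15.0
G1 X0.0 Y0.0
; layer 2
G0 Z11.5
G0 X0.0 Y0.0
G1 X12.0 Y0.0
G1 X12.0 Y4.0
G1 X4.0 Y4.0
G1 X4.0 Y15.0
G1 X0.0 Y15.0
G1 X0.0 Y0.0
; layer 3
G0 Z17.2
G0 X0.0 Y0.0
G1 X12.0 Y0.0
G1 X12.0 Y4.0
G1 X4.0 Y4.0
G1 X4.0 Y15.0
G1 X0.0 Y15.0
G1 X0.0 Y0.0
; layer 4
G0 Z23.0
G0 X0.0 Y0.0
G1 X12.0 Y0.0
G1 X12.0 Y4.0
G1 X4.0 Y4.0
G1 X4.0 Y15.0
G1 X0.0 Y15.0
G1 X0.0 Y0.0
M2 ; end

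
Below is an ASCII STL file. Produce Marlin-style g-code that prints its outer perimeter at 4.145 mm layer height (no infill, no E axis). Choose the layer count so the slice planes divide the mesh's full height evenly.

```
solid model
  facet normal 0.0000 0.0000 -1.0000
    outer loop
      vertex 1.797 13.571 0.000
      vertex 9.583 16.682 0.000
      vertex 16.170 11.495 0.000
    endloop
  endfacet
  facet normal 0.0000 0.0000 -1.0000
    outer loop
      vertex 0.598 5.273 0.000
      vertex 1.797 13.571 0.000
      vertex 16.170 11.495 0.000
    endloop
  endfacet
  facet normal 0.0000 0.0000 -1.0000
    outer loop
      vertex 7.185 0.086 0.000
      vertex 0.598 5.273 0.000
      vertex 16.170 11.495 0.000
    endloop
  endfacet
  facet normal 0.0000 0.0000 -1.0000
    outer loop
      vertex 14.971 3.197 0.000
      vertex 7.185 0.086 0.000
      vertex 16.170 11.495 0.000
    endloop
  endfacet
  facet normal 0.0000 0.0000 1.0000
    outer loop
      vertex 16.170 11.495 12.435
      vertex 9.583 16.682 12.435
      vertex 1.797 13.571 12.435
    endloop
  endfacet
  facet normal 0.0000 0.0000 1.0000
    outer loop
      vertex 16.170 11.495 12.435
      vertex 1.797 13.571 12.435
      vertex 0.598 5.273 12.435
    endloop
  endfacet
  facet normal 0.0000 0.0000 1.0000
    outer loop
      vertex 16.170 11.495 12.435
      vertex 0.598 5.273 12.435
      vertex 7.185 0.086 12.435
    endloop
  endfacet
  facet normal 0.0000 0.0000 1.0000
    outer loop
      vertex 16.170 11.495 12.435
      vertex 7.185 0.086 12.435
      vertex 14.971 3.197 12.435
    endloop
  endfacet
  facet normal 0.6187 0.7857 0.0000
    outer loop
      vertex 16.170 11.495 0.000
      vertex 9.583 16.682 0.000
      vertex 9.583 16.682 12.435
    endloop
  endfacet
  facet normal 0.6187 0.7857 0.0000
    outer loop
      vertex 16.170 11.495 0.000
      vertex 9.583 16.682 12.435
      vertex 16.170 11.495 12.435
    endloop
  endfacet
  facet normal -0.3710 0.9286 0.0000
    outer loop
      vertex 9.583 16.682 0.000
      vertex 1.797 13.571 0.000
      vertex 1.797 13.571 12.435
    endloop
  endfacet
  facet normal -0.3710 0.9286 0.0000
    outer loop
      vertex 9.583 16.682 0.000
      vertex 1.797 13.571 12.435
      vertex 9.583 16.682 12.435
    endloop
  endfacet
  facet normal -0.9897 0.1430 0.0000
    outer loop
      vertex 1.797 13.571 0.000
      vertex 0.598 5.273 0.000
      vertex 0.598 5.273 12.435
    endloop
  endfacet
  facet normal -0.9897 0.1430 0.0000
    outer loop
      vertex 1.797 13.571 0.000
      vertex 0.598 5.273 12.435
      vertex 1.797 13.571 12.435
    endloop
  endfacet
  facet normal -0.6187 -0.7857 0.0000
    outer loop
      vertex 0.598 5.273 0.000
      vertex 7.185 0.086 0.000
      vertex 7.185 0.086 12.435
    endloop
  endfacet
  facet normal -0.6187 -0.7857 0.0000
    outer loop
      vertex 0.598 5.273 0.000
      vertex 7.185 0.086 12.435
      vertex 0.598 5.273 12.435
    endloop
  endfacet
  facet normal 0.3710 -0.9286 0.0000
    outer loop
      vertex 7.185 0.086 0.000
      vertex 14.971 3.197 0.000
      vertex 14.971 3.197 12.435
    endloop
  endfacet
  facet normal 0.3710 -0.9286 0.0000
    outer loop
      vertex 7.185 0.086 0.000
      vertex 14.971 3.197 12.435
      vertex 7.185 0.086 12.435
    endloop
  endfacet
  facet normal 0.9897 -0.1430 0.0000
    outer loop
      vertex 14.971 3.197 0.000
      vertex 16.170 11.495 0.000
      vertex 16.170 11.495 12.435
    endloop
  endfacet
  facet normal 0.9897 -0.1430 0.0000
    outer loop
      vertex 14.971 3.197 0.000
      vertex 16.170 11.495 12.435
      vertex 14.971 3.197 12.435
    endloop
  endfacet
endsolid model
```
; perimeter-only toolpath
G21 ; units = mm
G90 ; absolute positioning
G28 ; home
; layer 1
G0 Z4.145
G0 X16.170 Y11.495
G1 X9.583 Y16.682
G1 X1.797 Y13.571
G1 X0.598 Y5.273
G1 X7.185 Y0.086
G1 X14.971 Y3.197
G1 X16.170 Y11.495
; layer 2
G0 Z8.290
G0 X16.170 Y11.495
G1 X9.583 Y16.682
G1 X1.797 Y13.571
G1 X0.598 Y5.273
G1 X7.185 Y0.086
G1 X14.971 Y3.197
G1 X16.170 Y11.495
; layer 3
G0 Z12.435
G0 X16.170 Y11.495
G1 X9.583 Y16.682
G1 X1.797 Y13.571
G1 X0.598 Y5.273
G1 X7.185 Y0.086
G1 X14.971 Y3.197
G1 X16.170 Y11.495
M2 ; end

The solid is a regular 6-sided prism (a cylinder approximated with 6 flat sides), circumscribed radius ≈ 8.38 mm, height ≈ 12.4 mm. Slicing at Δz = 4.145 mm — 3 equal slices spanning the solid's height, so layer i sits at z = i·h/3 — gives 3 non-empty perimeters. Each is a 6-segment closed polygon; G0 lifts to the layer z and rapids to the start vertex, then G1 traces the edges.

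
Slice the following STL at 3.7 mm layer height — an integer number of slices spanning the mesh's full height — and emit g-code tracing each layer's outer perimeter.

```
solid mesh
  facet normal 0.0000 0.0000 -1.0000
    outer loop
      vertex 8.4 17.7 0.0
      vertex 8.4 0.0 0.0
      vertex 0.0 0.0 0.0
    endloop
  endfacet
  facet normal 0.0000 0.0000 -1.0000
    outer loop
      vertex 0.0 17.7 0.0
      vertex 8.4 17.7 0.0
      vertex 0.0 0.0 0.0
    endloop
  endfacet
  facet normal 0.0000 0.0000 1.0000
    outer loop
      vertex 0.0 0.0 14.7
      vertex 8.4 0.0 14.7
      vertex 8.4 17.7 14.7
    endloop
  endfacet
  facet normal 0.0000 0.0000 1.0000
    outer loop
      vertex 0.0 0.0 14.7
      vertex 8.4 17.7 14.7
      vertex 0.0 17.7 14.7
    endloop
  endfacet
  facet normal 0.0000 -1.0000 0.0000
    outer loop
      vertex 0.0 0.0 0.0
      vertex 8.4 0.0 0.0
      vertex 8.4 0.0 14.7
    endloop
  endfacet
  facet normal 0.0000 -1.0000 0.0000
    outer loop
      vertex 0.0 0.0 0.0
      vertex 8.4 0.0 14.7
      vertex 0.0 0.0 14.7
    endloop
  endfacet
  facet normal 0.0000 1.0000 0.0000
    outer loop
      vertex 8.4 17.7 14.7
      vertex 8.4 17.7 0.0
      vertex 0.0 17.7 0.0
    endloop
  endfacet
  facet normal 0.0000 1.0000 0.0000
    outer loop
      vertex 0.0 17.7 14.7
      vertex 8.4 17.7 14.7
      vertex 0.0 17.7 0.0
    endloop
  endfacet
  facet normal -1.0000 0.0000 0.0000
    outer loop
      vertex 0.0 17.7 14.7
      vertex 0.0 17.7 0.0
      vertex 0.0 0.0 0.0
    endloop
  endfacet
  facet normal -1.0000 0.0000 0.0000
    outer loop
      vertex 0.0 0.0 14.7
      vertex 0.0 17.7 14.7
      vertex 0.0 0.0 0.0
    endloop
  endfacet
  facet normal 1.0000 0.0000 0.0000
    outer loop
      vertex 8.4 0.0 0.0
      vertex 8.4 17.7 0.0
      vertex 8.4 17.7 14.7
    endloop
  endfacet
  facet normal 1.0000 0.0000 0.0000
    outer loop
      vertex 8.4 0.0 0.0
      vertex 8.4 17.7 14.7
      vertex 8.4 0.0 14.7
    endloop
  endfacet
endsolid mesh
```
; perimeter-only toolpath
G21 ; units = mm
G90 ; absolute positioning
G28 ; home
; layer 1
G0 Z3.7
G0 X0.0 Y0.0
G1 X8.4 Y0.0
G1 X8.4 Y17.7
G1 X0.0 Y17.7
G1 X0.0 Y0.0
; layer 2
G0 Z7.3
G0 X0.0 Y0.0
G1 X8.4 Y0.0
G1 X8.4 Y17.7
G1 X0.0 Y17.7
G1 X0.0 Y0.0
; layer 3
G0 Z11.0
G0 X0.0 Y0.0
G1 X8.4 Y0.0
G1 X8.4 Y17.7
G1 X0.0 Y17.7
G1 X0.0 Y0.0
; layer 4
G0 Z14.7
G0 X0.0 Y0.0
G1 X8.4 Y0.0
G1 X8.4 Y17.7
G1 X0.0 Y17.7
G1 X0.0 Y0.0
M2 ; end

The solid is a rectangular box, roughly 8.4 × 17.7 mm footprint and 14.7 mm tall. Slicing at Δz = 3.7 mm — 4 equal slices spanning the solid's height, so layer i sits at z = i·h/4 — gives 4 non-empty perimeters. Each is a 4-segment closed polygon; G0 lifts to the layer z and rapids to the start vertex, then G1 traces the edges.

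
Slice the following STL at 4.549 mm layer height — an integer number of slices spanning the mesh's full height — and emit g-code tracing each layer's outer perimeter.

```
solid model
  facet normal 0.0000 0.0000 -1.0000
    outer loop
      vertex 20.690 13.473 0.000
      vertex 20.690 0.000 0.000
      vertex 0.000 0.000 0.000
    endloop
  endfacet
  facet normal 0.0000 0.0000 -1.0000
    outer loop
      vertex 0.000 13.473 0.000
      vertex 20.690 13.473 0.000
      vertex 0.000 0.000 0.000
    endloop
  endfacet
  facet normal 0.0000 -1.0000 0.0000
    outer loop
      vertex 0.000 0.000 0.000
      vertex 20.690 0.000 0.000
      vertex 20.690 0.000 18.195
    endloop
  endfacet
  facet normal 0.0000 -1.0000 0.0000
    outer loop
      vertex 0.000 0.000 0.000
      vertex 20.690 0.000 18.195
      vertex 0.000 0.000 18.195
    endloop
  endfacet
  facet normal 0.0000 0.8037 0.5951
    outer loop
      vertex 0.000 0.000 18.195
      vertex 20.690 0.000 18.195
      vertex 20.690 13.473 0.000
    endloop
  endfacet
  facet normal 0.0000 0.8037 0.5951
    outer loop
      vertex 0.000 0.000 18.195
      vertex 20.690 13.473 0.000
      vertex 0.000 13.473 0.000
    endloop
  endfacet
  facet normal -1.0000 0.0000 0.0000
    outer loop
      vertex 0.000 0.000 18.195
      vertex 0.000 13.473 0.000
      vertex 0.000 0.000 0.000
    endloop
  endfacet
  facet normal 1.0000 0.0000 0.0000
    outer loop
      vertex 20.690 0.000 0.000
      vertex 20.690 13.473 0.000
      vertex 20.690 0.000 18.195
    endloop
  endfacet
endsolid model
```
; perimeter-only toolpath
G21 ; units = mm
G90 ; absolute positioning
G28 ; home
; layer 1
G0 Z4.549
G0 X0.000 Y0.000
G1 X20.690 Y0.000
G1 X20.690 Y10.105
G1 X0.000 Y10.105
G1 X0.000 Y0.000
; layer 2
G0 Z9.098
G0 X0.000 Y0.000
G1 X20.690 Y0.000
G1 X20.690 Y6.737
G1 X0.000 Y6.737
G1 X0.000 Y0.000
; layer 3
G0 Z13.646
G0 X0.000 Y0.000
G1 X20.690 Y0.000
G1 X20.690 Y3.368
G1 X0.000 Y3.368
G1 X0.000 Y0.000
M2 ; end

The solid is a wedge (ramp): 20.7 × 13.5 mm base, rising to 18.2 mm along the y=0 edge and sloping linearly to z=0 at y=13.5. Slicing at Δz = 4.549 mm — 4 equal slices spanning the solid's height, so layer i sits at z = i·h/4 — gives 3 non-empty perimeters. Each is a 4-segment closed polygon; G0 lifts to the layer z and rapids to the start vertex, then G1 traces the edges. The cross-section shrinks linearly with z (the slice at the apex is degenerate and omitted).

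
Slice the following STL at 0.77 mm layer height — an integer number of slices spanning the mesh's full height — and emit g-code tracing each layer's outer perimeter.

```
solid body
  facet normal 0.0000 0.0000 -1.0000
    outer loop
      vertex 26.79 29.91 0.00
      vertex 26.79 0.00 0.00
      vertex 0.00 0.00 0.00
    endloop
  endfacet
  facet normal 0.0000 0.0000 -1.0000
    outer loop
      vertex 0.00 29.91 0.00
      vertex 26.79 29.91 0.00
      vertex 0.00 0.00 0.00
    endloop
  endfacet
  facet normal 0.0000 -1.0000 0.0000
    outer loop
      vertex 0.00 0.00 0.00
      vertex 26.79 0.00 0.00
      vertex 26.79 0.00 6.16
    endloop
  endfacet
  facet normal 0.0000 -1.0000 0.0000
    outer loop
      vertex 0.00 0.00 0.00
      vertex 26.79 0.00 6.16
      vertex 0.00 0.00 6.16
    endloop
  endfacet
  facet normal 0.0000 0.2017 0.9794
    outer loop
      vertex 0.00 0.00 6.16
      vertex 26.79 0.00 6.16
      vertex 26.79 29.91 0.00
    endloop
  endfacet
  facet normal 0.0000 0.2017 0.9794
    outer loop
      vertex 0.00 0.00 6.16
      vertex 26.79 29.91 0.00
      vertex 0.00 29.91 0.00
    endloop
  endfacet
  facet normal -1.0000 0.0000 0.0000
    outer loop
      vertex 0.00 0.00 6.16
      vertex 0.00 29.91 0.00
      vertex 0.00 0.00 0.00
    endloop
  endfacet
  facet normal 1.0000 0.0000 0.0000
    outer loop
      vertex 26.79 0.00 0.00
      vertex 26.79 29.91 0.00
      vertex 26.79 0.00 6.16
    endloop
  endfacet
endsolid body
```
; perimeter-only toolpath
G21 ; units = mm
G90 ; absolute positioning
G28 ; home
; layer 1
G0 Z0.77
G0 X0.00 Y0.00
G1 X26.79 Y0.00
G1 X26.79 Y26.17
G1 X0.00 Y26.17
G1 X0.00 Y0.00
; layer 2
G0 Z1.54
G0 X0.00 Y0.00
G1 X26.79 Y0.00
G1 X26.79 Y22.43
G1 X0.00 Y22.43
G1 X0.00 Y0.00
; layer 3
G0 Z2.31
G0 X0.00 Y0.00
G1 X26.79 Y0.00
G1 X26.79 Y18.69
G1 X0.00 Y18.69
G1 X0.00 Y0.00
; layer 4
G0 Z3.08
G0 X0.00 Y0.00
G1 X26.79 Y0.00
G1 X26.79 Y14.96
G1 X0.00 Y14.96
G1 X0.00 Y0.00
; layer 5
G0 Z3.85
G0 X0.00 Y0.00
G1 X26.79 Y0.00
G1 X26.79 Y11.22
G1 X0.00 Y11.22
G1 X0.00 Y0.00
; layer 6
G0 Z4.62
G0 X0.00 Y0.00
G1 X26.79 Y0.00
G1 X26.79 Y7.48
G1 X0.00 Y7.48
G1 X0.00 Y0.00
; layer 7
G0 Z5.39
G0 X0.00 Y0.00
G1 X26.79 Y0.00
G1 X26.79 Y3.74
G1 X0.00 Y3.74
G1 X0.00 Y0.00
M2 ; end

The solid is a wedge (ramp): 26.8 × 29.9 mm base, rising to 6.16 mm along the y=0 edge and sloping linearly to z=0 at y=29.9. Slicing at Δz = 0.77 mm — 8 equal slices spanning the solid's height, so layer i sits at z = i·h/8 — gives 7 non-empty perimeters. Each is a 4-segment closed polygon; G0 lifts to the layer z and rapids to the start vertex, then G1 traces the edges. The cross-section shrinks linearly with z (the slice at the apex is degenerate and omitted).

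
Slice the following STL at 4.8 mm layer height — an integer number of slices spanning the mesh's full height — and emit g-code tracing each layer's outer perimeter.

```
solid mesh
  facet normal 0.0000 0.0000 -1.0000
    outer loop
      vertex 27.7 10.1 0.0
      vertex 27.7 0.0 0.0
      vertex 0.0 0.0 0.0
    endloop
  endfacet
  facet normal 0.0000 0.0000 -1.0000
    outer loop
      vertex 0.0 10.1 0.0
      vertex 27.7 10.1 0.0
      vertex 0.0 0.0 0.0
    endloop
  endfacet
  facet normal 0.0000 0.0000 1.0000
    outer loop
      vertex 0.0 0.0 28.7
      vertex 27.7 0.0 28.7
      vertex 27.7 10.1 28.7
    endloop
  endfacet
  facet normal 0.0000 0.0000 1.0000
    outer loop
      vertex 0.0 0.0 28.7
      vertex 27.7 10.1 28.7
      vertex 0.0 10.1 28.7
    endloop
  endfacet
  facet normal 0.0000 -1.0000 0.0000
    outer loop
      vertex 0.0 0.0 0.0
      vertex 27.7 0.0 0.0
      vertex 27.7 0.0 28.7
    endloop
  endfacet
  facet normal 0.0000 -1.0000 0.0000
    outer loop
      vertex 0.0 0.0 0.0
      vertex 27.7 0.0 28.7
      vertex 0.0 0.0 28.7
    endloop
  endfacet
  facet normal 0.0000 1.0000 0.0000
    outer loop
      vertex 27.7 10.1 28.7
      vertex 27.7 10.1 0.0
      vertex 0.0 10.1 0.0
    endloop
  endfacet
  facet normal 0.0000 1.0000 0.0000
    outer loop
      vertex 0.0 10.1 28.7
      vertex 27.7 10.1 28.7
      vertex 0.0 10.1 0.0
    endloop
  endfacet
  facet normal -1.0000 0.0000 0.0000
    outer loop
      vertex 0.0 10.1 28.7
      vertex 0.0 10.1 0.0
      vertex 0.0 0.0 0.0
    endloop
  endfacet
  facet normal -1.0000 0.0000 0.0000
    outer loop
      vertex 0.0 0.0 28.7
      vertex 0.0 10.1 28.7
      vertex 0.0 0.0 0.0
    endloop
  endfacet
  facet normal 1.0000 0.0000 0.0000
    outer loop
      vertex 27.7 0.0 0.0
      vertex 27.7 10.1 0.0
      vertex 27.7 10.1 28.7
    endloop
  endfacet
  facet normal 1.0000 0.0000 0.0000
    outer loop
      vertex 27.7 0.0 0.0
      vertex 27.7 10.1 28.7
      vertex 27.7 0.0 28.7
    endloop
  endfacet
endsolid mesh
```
; perimeter-only toolpath
G21 ; units = mm
G90 ; absolute positioning
G28 ; home
; layer 1
G0 Z4.8
G0 X0.0 Y0.0
G1 X27.7 Y0.0
G1 X27.7 Y10.1
G1 X0.0 Y10.1
G1 X0.0 Y0.0
; layer 2
G0 Z9.6
G0 X0.0 Y0.0
G1 X27.7 Y0.0
G1 X27.7 Y10.1
G1 X0.0 Y10.1
G1 X0.0 Y0.0
; layer 3
G0 Z14.3
G0 X0.0 Y0.0
G1 X27.7 Y0.0
G1 X27.7 Y10.1
G1 X0.0 Y10.1
G1 X0.0 Y0.0
; layer 4
G0 Z19.1
G0 X0.0 Y0.0
G1 X27.7 Y0.0
G1 X27.7 Y10.1
G1 X0.0 Y10.1
G1 X0.0 Y0.0
; layer 5
G0 Z23.9
G0 X0.0 Y0.0
G1 X27.7 Y0.0
G1 X27.7 Y10.1
G1 X0.0 Y10.1
G1 X0.0 Y0.0
; layer 6
G0 Z28.7
G0 X0.0 Y0.0
G1 X27.7 Y0.0
G1 X27.7 Y10.1
G1 X0.0 Y10.1
G1 X0.0 Y0.0
M2 ; end

The solid is a rectangular box, roughly 27.7 × 10.1 mm footprint and 28.7 mm tall. Slicing at Δz = 4.8 mm — 6 equal slices spanning the solid's height, so layer i sits at z = i·h/6 — gives 6 non-empty perimeters. Each is a 4-segment closed polygon; G0 lifts to the layer z and rapids to the start vertex, then G1 traces the edges.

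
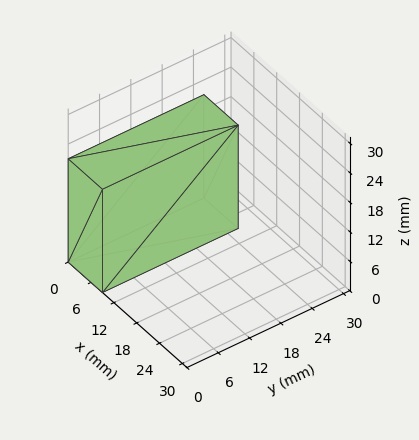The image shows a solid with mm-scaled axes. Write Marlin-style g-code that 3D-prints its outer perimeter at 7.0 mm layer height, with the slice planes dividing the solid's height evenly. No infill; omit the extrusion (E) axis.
Reading the render: the shape is a rectangular box, roughly 9 × 26 mm footprint and 21 mm tall (dimensions read to the nearest mm from the axis ticks). For the g-code, the solid's height is divided into equal slices at the stated Δz and each level perimeter traced with G1 moves after a G0 lift.

; perimeter-only toolpath
G21 ; units = mm
G90 ; absolute positioning
G28 ; home
; layer 1
G0 Z7.0
G0 X0.0 Y0.0
G1 X9.0 Y0.0
G1 X9.0 Y26.0
G1 X0.0 Y26.0
G1 X0.0 Y0.0
; layer 2
G0 Z14.0
G0 X0.0 Y0.0
G1 X9.0 Y0.0
G1 X9.0 Y26.0
G1 X0.0 Y26.0
G1 X0.0 Y0.0
; layer 3
G0 Z21.0
G0 X0.0 Y0.0
G1 X9.0 Y0.0
G1 X9.0 Y26.0
G1 X0.0 Y26.0
G1 X0.0 Y0.0
M2 ; end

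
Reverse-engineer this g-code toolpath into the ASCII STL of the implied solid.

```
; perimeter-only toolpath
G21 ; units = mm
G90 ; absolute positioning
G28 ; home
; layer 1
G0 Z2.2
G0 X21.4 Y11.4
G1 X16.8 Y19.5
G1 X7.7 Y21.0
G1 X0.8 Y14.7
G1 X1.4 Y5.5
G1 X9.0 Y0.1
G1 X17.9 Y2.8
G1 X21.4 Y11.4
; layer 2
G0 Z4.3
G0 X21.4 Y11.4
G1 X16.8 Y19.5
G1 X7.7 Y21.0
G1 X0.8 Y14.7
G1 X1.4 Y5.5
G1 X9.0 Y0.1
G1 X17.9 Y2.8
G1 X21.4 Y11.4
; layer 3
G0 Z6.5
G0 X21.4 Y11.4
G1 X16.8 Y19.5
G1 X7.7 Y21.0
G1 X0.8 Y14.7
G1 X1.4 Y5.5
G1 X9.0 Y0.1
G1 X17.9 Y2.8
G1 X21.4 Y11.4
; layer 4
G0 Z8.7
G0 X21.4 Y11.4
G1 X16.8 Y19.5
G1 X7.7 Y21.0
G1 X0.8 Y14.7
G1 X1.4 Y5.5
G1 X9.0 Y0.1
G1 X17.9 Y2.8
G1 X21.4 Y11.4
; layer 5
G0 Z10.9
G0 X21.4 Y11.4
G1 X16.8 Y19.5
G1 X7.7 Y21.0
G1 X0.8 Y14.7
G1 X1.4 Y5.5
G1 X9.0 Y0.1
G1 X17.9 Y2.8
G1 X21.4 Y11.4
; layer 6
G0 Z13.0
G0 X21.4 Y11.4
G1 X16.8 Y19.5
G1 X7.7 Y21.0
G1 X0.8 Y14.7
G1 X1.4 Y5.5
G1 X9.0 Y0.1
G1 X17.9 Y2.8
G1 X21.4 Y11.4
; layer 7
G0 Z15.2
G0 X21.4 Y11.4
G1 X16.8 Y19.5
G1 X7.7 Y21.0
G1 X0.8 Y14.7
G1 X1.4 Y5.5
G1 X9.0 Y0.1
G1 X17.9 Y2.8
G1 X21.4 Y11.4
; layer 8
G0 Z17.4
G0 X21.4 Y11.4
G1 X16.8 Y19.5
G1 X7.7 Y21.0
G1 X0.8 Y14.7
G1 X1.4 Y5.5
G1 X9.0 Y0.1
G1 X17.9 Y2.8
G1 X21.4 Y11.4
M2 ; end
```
solid part
  facet normal 0.0000 0.0000 -1.0000
    outer loop
      vertex 7.7 21.0 0.0
      vertex 16.8 19.5 0.0
      vertex 21.4 11.4 0.0
    endloop
  endfacet
  facet normal 0.0000 0.0000 -1.0000
    outer loop
      vertex 0.8 14.7 0.0
      vertex 7.7 21.0 0.0
      vertex 21.4 11.4 0.0
    endloop
  endfacet
  facet normal 0.0000 0.0000 -1.0000
    outer loop
      vertex 1.4 5.5 0.0
      vertex 0.8 14.7 0.0
      vertex 21.4 11.4 0.0
    endloop
  endfacet
  facet normal 0.0000 0.0000 -1.0000
    outer loop
      vertex 9.0 0.1 0.0
      vertex 1.4 5.5 0.0
      vertex 21.4 11.4 0.0
    endloop
  endfacet
  facet normal 0.0000 0.0000 -1.0000
    outer loop
      vertex 17.9 2.8 0.0
      vertex 9.0 0.1 0.0
      vertex 21.4 11.4 0.0
    endloop
  endfacet
  facet normal 0.0000 0.0000 1.0000
    outer loop
      vertex 21.4 11.4 17.4
      vertex 16.8 19.5 17.4
      vertex 7.7 21.0 17.4
    endloop
  endfacet
  facet normal 0.0000 0.0000 1.0000
    outer loop
      vertex 21.4 11.4 17.4
      vertex 7.7 21.0 17.4
      vertex 0.8 14.7 17.4
    endloop
  endfacet
  facet normal 0.0000 0.0000 1.0000
    outer loop
      vertex 21.4 11.4 17.4
      vertex 0.8 14.7 17.4
      vertex 1.4 5.5 17.4
    endloop
  endfacet
  facet normal 0.0000 0.0000 1.0000
    outer loop
      vertex 21.4 11.4 17.4
      vertex 1.4 5.5 17.4
      vertex 9.0 0.1 17.4
    endloop
  endfacet
  facet normal 0.0000 0.0000 1.0000
    outer loop
      vertex 21.4 11.4 17.4
      vertex 9.0 0.1 17.4
      vertex 17.9 2.8 17.4
    endloop
  endfacet
  facet normal 0.8696 0.4938 0.0000
    outer loop
      vertex 21.4 11.4 0.0
      vertex 16.8 19.5 0.0
      vertex 16.8 19.5 17.4
    endloop
  endfacet
  facet normal 0.8696 0.4938 0.0000
    outer loop
      vertex 21.4 11.4 0.0
      vertex 16.8 19.5 17.4
      vertex 21.4 11.4 17.4
    endloop
  endfacet
  facet normal 0.1626 0.9867 0.0000
    outer loop
      vertex 16.8 19.5 0.0
      vertex 7.7 21.0 0.0
      vertex 7.7 21.0 17.4
    endloop
  endfacet
  facet normal 0.1626 0.9867 0.0000
    outer loop
      vertex 16.8 19.5 0.0
      vertex 7.7 21.0 17.4
      vertex 16.8 19.5 17.4
    endloop
  endfacet
  facet normal -0.6743 0.7385 0.0000
    outer loop
      vertex 7.7 21.0 0.0
      vertex 0.8 14.7 0.0
      vertex 0.8 14.7 17.4
    endloop
  endfacet
  facet normal -0.6743 0.7385 0.0000
    outer loop
      vertex 7.7 21.0 0.0
      vertex 0.8 14.7 17.4
      vertex 7.7 21.0 17.4
    endloop
  endfacet
  facet normal -0.9979 -0.0651 0.0000
    outer loop
      vertex 0.8 14.7 0.0
      vertex 1.4 5.5 0.0
      vertex 1.4 5.5 17.4
    endloop
  endfacet
  facet normal -0.9979 -0.0651 0.0000
    outer loop
      vertex 0.8 14.7 0.0
      vertex 1.4 5.5 17.4
      vertex 0.8 14.7 17.4
    endloop
  endfacet
  facet normal -0.5792 -0.8152 0.0000
    outer loop
      vertex 1.4 5.5 0.0
      vertex 9.0 0.1 0.0
      vertex 9.0 0.1 17.4
    endloop
  endfacet
  facet normal -0.5792 -0.8152 0.0000
    outer loop
      vertex 1.4 5.5 0.0
      vertex 9.0 0.1 17.4
      vertex 1.4 5.5 17.4
    endloop
  endfacet
  facet normal 0.2903 -0.9569 0.0000
    outer loop
      vertex 9.0 0.1 0.0
      vertex 17.9 2.8 0.0
      vertex 17.9 2.8 17.4
    endloop
  endfacet
  facet normal 0.2903 -0.9569 0.0000
    outer loop
      vertex 9.0 0.1 0.0
      vertex 17.9 2.8 17.4
      vertex 9.0 0.1 17.4
    endloop
  endfacet
  facet normal 0.9262 -0.3770 0.0000
    outer loop
      vertex 17.9 2.8 0.0
      vertex 21.4 11.4 0.0
      vertex 21.4 11.4 17.4
    endloop
  endfacet
  facet normal 0.9262 -0.3770 0.0000
    outer loop
      vertex 17.9 2.8 0.0
      vertex 21.4 11.4 17.4
      vertex 17.9 2.8 17.4
    endloop
  endfacet
endsolid part

The G0 Z moves step by Δz≈2.2 mm. Every layer's G1 loop is the same polygon, so the solid is a straight extrusion of it from z=0 to z≈17.4. Closing with flat bottom and top caps and triangulating gives 24 facets — a regular 7-sided prism (a cylinder approximated with 7 flat sides), circumscribed radius ≈ 10.7 mm, height ≈ 17.4 mm.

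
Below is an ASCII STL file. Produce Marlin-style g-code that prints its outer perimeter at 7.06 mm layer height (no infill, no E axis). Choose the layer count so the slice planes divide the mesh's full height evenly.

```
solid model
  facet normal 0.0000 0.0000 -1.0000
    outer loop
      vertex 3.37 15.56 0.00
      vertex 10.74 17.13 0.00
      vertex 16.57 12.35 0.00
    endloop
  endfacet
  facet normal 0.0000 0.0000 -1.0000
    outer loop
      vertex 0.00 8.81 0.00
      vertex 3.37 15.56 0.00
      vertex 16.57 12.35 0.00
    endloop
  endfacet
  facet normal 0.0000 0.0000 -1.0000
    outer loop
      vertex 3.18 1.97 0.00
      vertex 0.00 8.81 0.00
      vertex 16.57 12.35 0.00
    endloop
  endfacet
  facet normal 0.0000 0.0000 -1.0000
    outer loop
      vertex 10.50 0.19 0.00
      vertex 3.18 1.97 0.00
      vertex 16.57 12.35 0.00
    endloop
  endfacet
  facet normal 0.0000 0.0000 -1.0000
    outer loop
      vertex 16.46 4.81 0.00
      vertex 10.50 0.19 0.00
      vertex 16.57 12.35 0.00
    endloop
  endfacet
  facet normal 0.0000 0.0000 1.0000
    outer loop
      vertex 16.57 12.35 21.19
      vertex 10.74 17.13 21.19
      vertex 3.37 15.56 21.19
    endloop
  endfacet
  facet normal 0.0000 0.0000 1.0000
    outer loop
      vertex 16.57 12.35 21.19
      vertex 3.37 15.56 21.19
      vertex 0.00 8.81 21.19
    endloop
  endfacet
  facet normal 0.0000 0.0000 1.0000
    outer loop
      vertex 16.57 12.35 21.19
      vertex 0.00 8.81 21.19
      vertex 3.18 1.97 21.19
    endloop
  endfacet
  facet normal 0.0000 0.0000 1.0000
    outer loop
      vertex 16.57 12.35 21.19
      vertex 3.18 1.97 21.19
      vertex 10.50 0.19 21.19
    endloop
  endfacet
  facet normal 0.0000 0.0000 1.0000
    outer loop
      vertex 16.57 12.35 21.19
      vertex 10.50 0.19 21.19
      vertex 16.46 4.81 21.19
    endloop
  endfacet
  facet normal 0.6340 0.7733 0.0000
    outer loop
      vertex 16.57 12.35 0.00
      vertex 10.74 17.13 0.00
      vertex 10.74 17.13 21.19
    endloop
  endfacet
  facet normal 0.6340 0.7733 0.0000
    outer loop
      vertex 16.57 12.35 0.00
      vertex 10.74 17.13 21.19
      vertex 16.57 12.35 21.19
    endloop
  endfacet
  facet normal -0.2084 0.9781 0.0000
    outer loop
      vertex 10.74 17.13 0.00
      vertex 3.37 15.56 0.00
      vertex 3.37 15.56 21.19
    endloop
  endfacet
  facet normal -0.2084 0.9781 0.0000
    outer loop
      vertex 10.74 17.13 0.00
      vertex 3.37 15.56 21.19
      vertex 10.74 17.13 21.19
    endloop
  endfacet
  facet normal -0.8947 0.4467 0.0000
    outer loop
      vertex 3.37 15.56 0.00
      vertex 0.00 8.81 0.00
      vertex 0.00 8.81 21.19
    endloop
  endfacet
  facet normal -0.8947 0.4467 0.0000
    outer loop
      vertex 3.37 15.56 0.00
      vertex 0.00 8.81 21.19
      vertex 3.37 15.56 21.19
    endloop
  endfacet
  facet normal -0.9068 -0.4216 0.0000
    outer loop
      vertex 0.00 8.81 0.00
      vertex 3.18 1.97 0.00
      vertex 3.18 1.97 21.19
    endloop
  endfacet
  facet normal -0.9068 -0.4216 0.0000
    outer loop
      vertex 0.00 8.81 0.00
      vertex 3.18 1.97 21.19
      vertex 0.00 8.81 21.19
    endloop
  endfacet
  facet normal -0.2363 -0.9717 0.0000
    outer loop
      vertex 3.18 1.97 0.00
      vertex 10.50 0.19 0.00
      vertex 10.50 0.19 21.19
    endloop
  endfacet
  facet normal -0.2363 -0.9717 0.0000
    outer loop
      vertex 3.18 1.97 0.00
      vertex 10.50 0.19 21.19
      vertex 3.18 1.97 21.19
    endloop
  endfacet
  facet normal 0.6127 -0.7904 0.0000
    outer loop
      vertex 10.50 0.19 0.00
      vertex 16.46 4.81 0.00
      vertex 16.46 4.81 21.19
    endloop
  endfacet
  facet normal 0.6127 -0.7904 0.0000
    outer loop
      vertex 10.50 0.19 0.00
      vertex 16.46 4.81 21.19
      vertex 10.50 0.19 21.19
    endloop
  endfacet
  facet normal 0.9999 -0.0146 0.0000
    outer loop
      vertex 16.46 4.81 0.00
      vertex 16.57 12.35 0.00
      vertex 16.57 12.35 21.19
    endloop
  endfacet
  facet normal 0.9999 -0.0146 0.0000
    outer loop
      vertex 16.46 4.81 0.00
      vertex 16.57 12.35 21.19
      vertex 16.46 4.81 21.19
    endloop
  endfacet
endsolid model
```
; perimeter-only toolpath
G21 ; units = mm
G90 ; absolute positioning
G28 ; home
; layer 1
G0 Z7.06
G0 X16.57 Y12.35
G1 X10.74 Y17.13
G1 X3.37 Y15.56
G1 X0.00 Y8.81
G1 X3.18 Y1.97
G1 X10.50 Y0.19
G1 X16.46 Y4.81
G1 X16.57 Y12.35
; layer 2
G0 Z14.13
G0 X16.57 Y12.35
G1 X10.74 Y17.13
G1 X3.37 Y15.56
G1 X0.00 Y8.81
G1 X3.18 Y1.97
G1 X10.50 Y0.19
G1 X16.46 Y4.81
G1 X16.57 Y12.35
; layer 3
G0 Z21.19
G0 X16.57 Y12.35
G1 X10.74 Y17.13
G1 X3.37 Y15.56
G1 X0.00 Y8.81
G1 X3.18 Y1.97
G1 X10.50 Y0.19
G1 X16.46 Y4.81
G1 X16.57 Y12.35
M2 ; end

The solid is a regular 7-sided prism (a cylinder approximated with 7 flat sides), circumscribed radius ≈ 8.69 mm, height ≈ 21.2 mm. Slicing at Δz = 7.06 mm — 3 equal slices spanning the solid's height, so layer i sits at z = i·h/3 — gives 3 non-empty perimeters. Each is a 7-segment closed polygon; G0 lifts to the layer z and rapids to the start vertex, then G1 traces the edges.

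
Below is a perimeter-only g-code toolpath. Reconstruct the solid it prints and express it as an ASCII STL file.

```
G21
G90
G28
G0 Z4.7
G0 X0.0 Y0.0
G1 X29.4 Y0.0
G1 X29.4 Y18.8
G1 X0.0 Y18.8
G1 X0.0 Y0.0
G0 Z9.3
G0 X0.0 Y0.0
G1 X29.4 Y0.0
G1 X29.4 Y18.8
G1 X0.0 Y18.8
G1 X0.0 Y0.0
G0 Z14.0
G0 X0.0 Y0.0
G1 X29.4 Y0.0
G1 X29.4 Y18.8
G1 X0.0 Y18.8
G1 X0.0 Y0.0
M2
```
solid part
  facet normal 0.0000 0.0000 -1.0000
    outer loop
      vertex 29.4 18.8 0.0
      vertex 29.4 0.0 0.0
      vertex 0.0 0.0 0.0
    endloop
  endfacet
  facet normal 0.0000 0.0000 -1.0000
    outer loop
      vertex 0.0 18.8 0.0
      vertex 29.4 18.8 0.0
      vertex 0.0 0.0 0.0
    endloop
  endfacet
  facet normal 0.0000 0.0000 1.0000
    outer loop
      vertex 0.0 0.0 14.0
      vertex 29.4 0.0 14.0
      vertex 29.4 18.8 14.0
    endloop
  endfacet
  facet normal 0.0000 0.0000 1.0000
    outer loop
      vertex 0.0 0.0 14.0
      vertex 29.4 18.8 14.0
      vertex 0.0 18.8 14.0
    endloop
  endfacet
  facet normal 0.0000 -1.0000 0.0000
    outer loop
      vertex 0.0 0.0 0.0
      vertex 29.4 0.0 0.0
      vertex 29.4 0.0 14.0
    endloop
  endfacet
  facet normal 0.0000 -1.0000 0.0000
    outer loop
      vertex 0.0 0.0 0.0
      vertex 29.4 0.0 14.0
      vertex 0.0 0.0 14.0
    endloop
  endfacet
  facet normal 0.0000 1.0000 0.0000
    outer loop
      vertex 29.4 18.8 14.0
      vertex 29.4 18.8 0.0
      vertex 0.0 18.8 0.0
    endloop
  endfacet
  facet normal 0.0000 1.0000 0.0000
    outer loop
      vertex 0.0 18.8 14.0
      vertex 29.4 18.8 14.0
      vertex 0.0 18.8 0.0
    endloop
  endfacet
  facet normal -1.0000 0.0000 0.0000
    outer loop
      vertex 0.0 18.8 14.0
      vertex 0.0 18.8 0.0
      vertex 0.0 0.0 0.0
    endloop
  endfacet
  facet normal -1.0000 0.0000 0.0000
    outer loop
      vertex 0.0 0.0 14.0
      vertex 0.0 18.8 14.0
      vertex 0.0 0.0 0.0
    endloop
  endfacet
  facet normal 1.0000 0.0000 0.0000
    outer loop
      vertex 29.4 0.0 0.0
      vertex 29.4 18.8 0.0
      vertex 29.4 18.8 14.0
    endloop
  endfacet
  facet normal 1.0000 0.0000 0.0000
    outer loop
      vertex 29.4 0.0 0.0
      vertex 29.4 18.8 14.0
      vertex 29.4 0.0 14.0
    endloop
  endfacet
endsolid part

The G0 Z moves step by Δz≈4.7 mm. Every layer's G1 loop is the same polygon, so the solid is a straight extrusion of it from z=0 to z≈14. Closing with flat bottom and top caps and triangulating gives 12 facets — a rectangular box, roughly 29.4 × 18.8 mm footprint and 14 mm tall.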